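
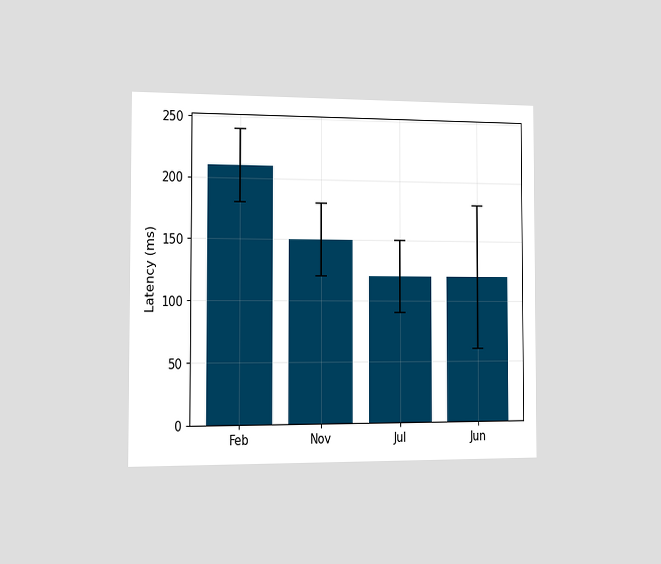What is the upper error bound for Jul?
The chart is viewed slightly from the left. The Jul bar's upper whisker reaches 150ms.

150ms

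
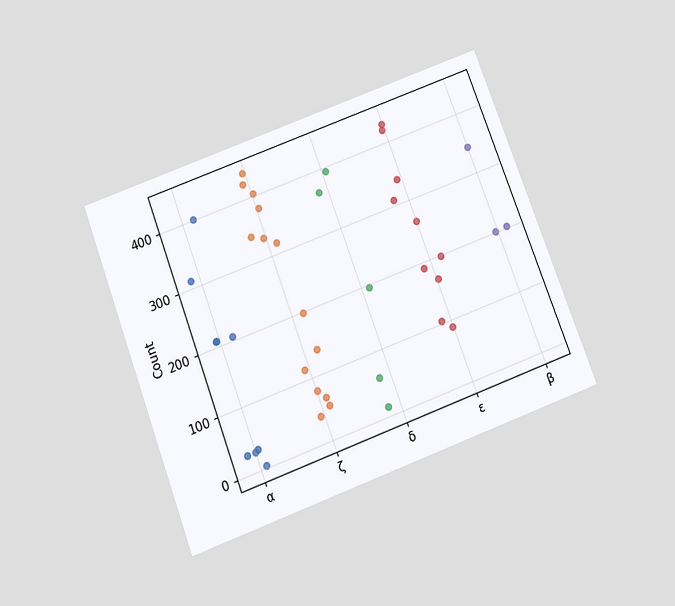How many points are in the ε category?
The chart is tilted about 21° counter-clockwise and viewed slightly from below. Counting the markers in the ε column gives 10.

10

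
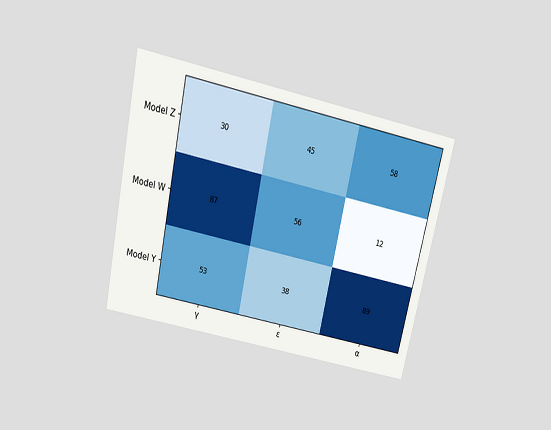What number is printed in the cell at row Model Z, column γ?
The chart is tilted about 12° clockwise and viewed slightly from above. The (Model Z, γ) cell reads 30.

30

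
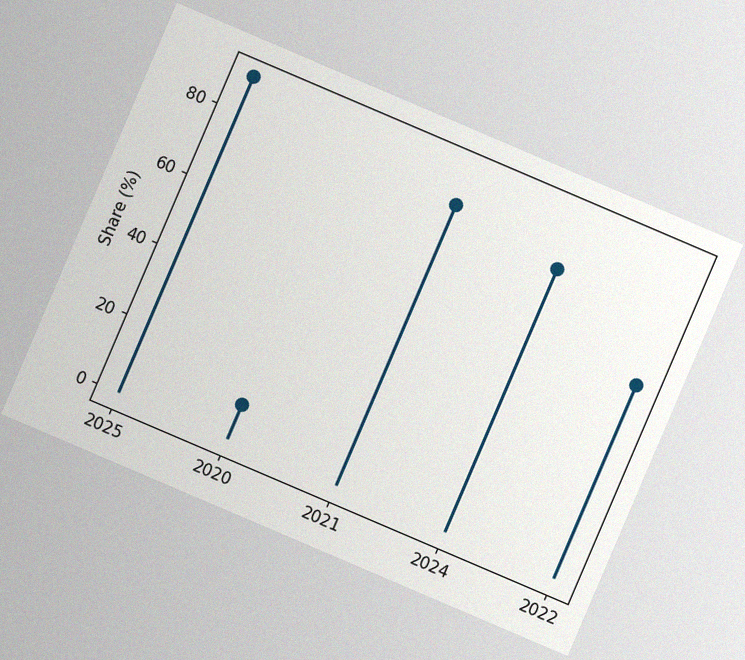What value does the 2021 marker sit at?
80%

The chart is tilted about 23° clockwise, with some photo noise. The 2021 marker sits at 80%.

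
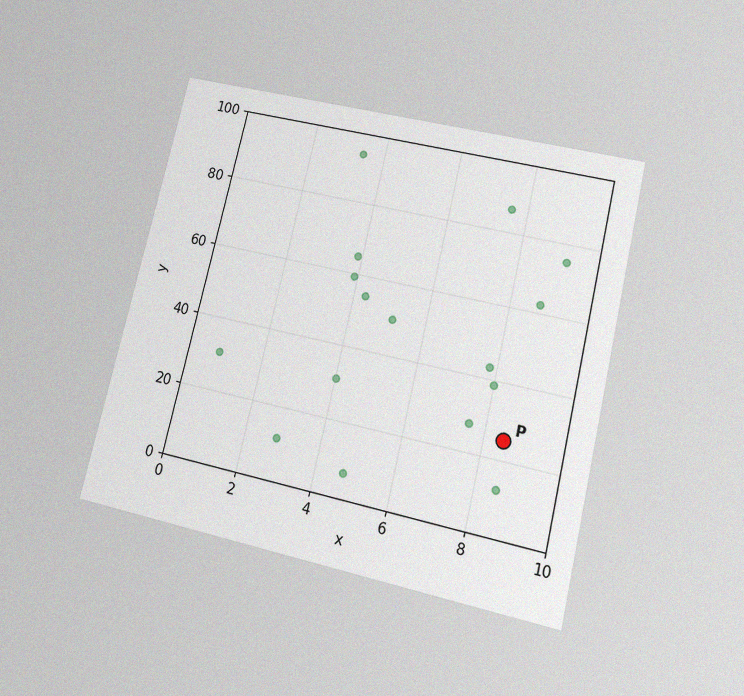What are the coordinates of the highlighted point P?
(8.5, 25)

The chart is tilted about 13° clockwise and viewed at a slight angle, with some photo noise. Following the gridlines from P to each axis, P sits at (8.5, 25).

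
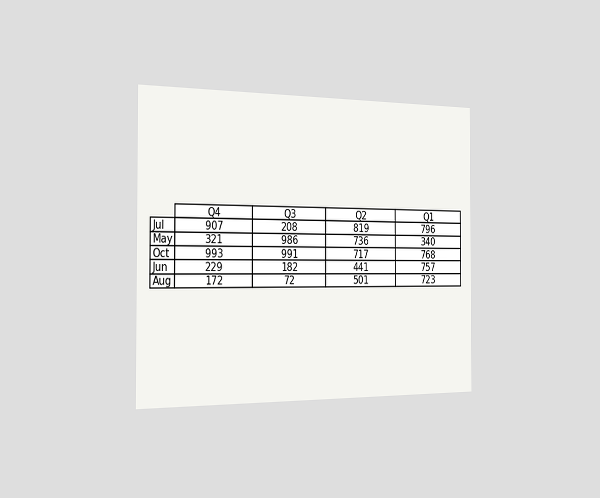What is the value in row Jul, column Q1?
The chart is viewed slightly from the left. The (Jul, Q1) cell reads 796.

796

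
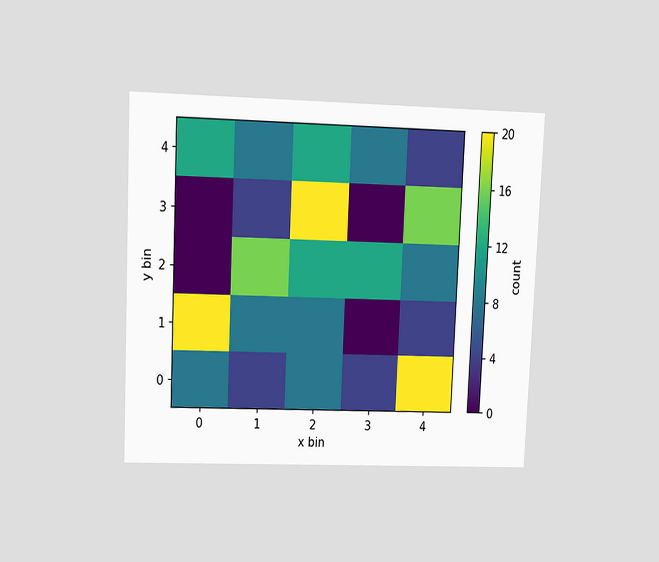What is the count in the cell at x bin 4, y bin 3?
The chart is tilted about 3° clockwise and viewed at a slight angle. Matching the cell (4, 3) against the colorbar gives 16.

16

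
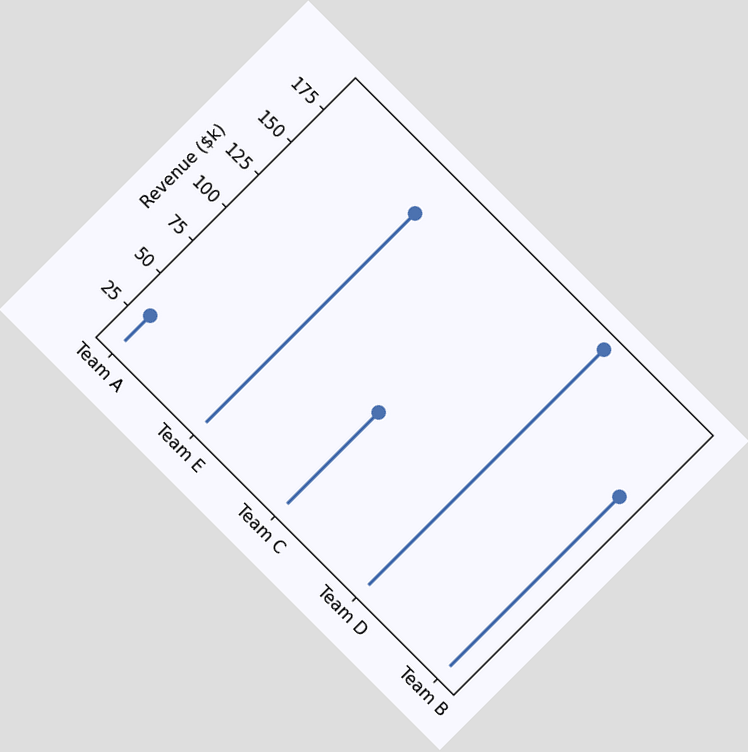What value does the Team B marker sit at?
The chart is tilted about 45° clockwise. The Team B marker sits at $140k.

$140k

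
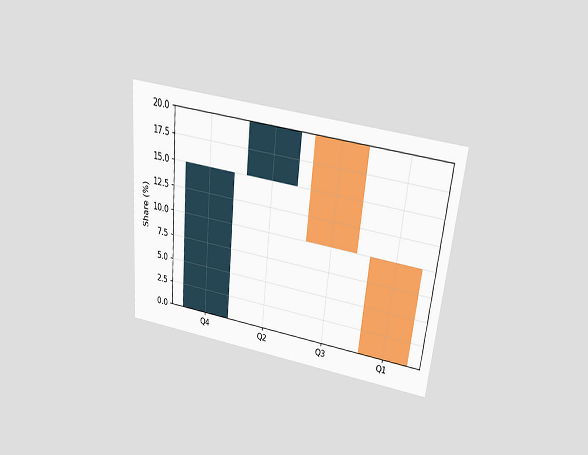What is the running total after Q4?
The chart is tilted about 5° clockwise and viewed slightly from above. After Q4 the running total reaches 15%.

15%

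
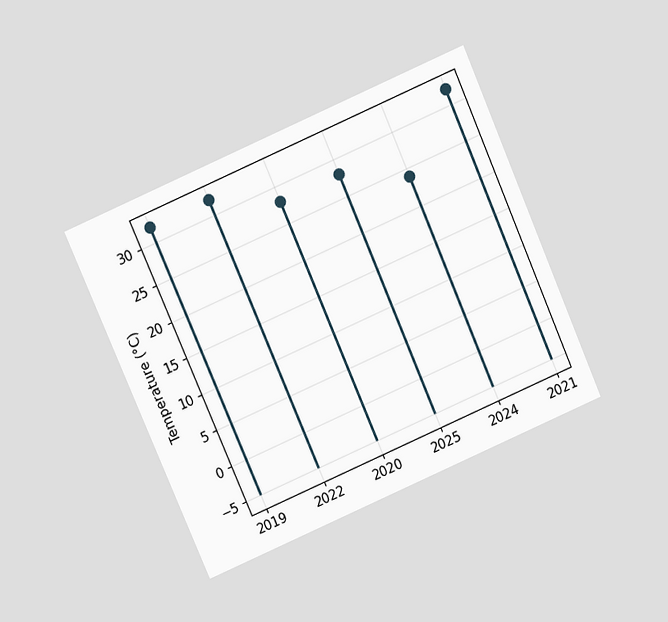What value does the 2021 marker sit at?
32°C

The chart is tilted about 23° counter-clockwise and viewed at a slight angle. The 2021 marker sits at 32°C.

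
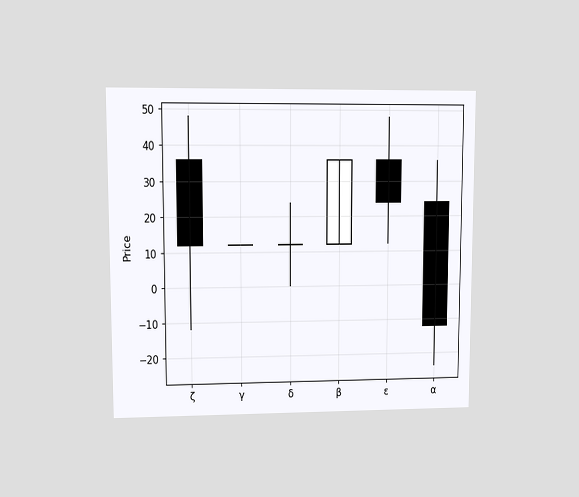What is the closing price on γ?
The chart is viewed at a slight angle. The γ candle closes at 12.

12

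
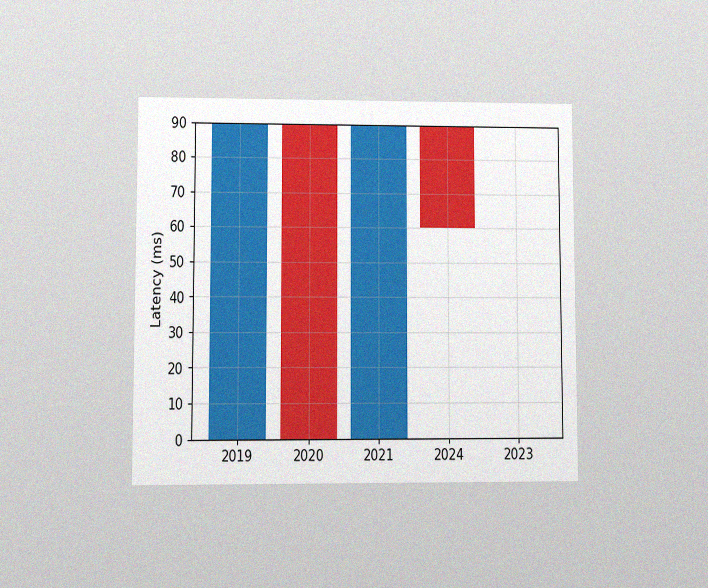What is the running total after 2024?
The chart is viewed at a slight angle, with some photo noise. After 2024 the running total reaches 60ms.

60ms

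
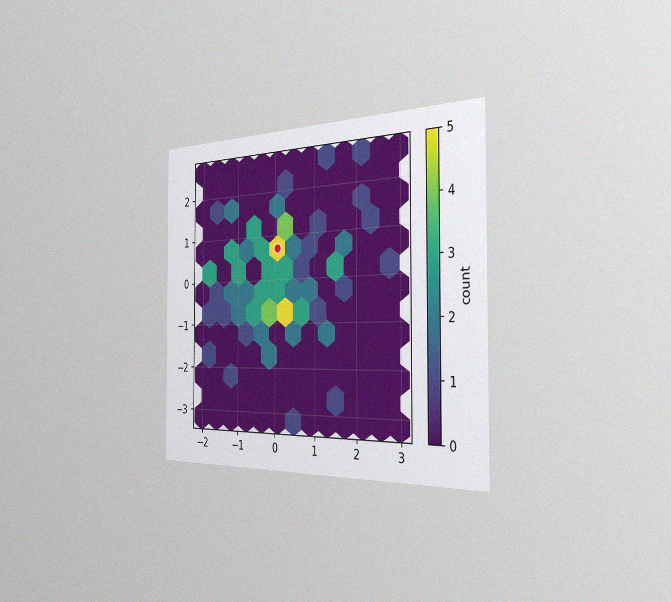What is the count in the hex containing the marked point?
The chart is viewed slightly from the right, with some photo noise. The marked hex reads 5 on the colorbar.

5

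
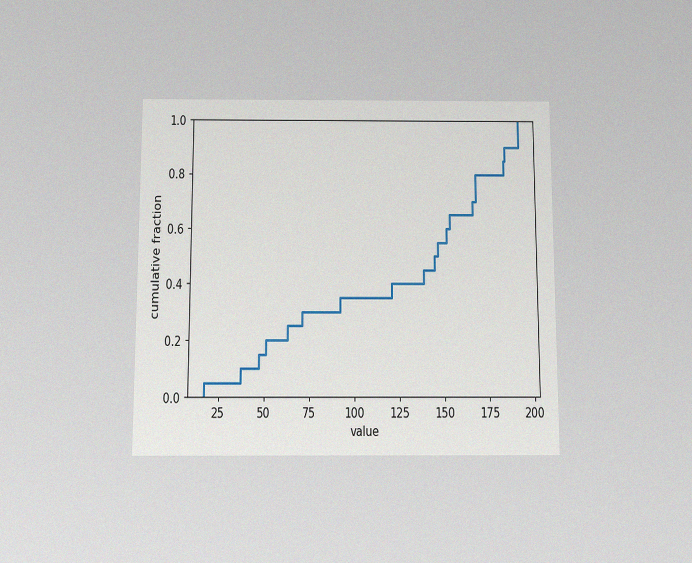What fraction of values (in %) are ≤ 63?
The chart is viewed slightly from below, with some photo noise. At x=63 the ECDF step is at 25%.

25%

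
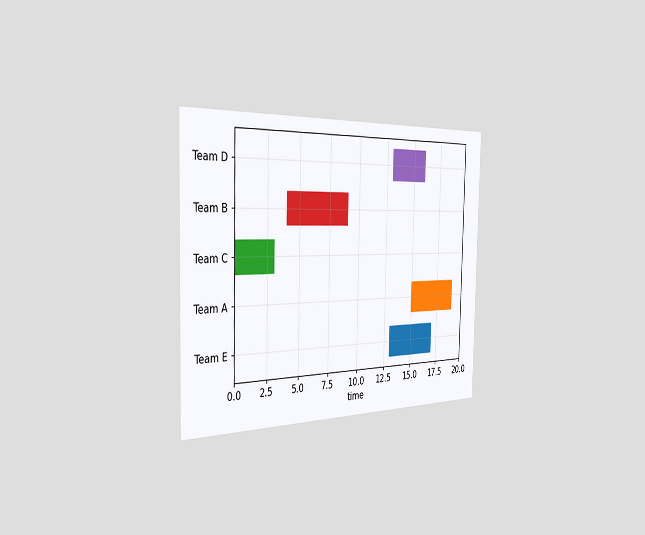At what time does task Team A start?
The chart is viewed slightly from the left. The Team A bar begins at t=15.

15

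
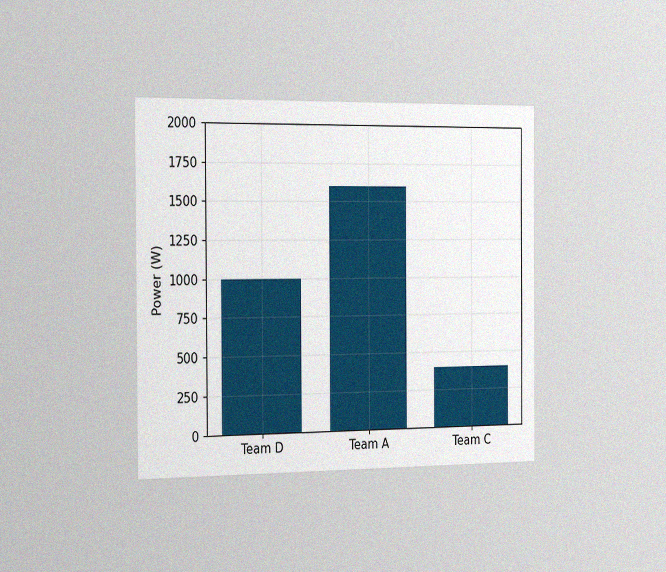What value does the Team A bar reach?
1600W

The chart is viewed slightly from the left, with some photo noise. Reading along the chart's y-axis, the Team A bar reaches 1600W.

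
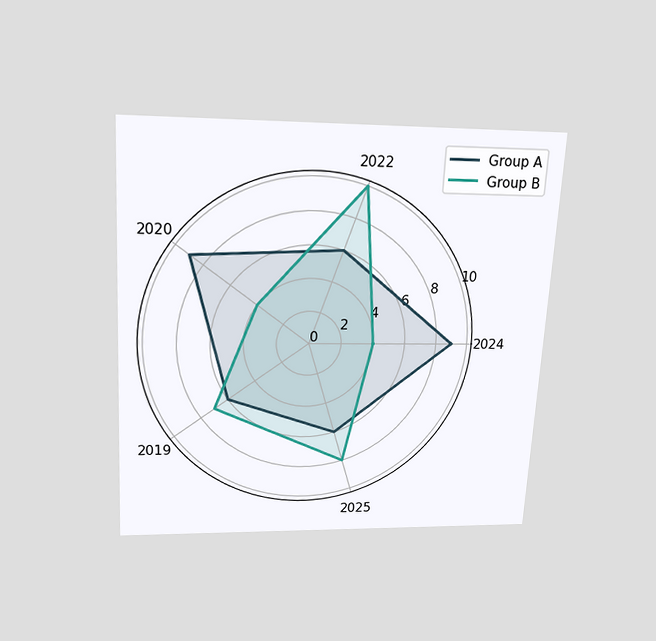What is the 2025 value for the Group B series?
8

The chart is tilted about 3° clockwise and viewed slightly from above. On the 2025 axis, Group B reaches 8.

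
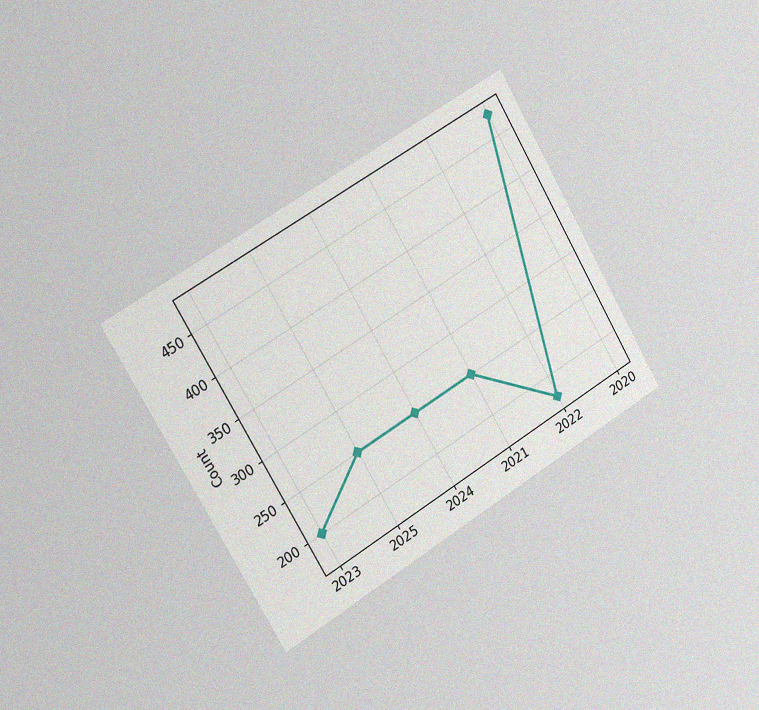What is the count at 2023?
200

The chart is tilted about 31° counter-clockwise and viewed slightly from the left, with some photo noise. At 2023, the line is at 200.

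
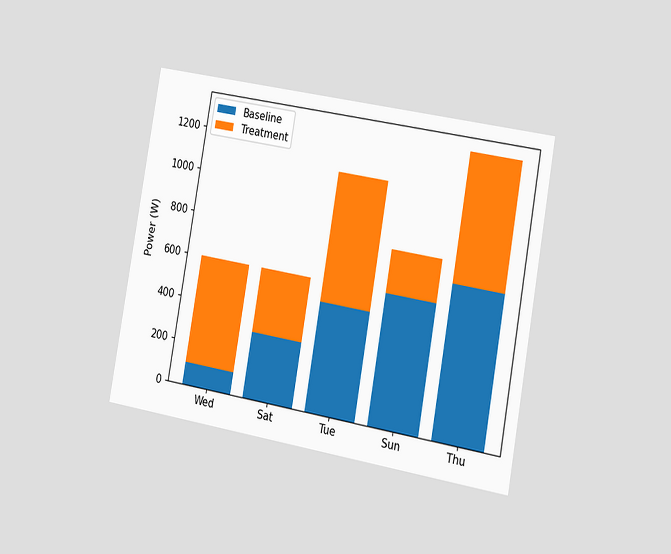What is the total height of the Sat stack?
The chart is tilted about 10° clockwise and viewed slightly from the right. The Sat stack's top reaches 600W on the y-axis.

600W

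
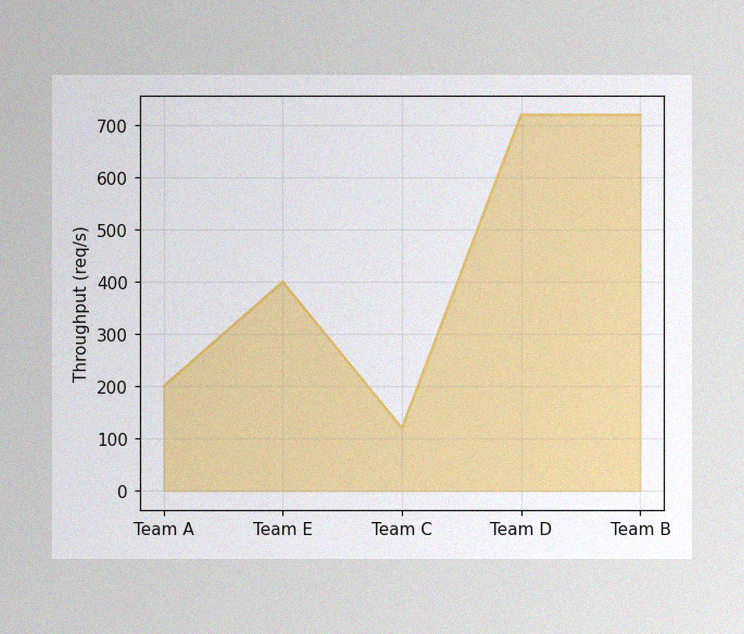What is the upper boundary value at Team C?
The image has some photo noise and uneven lighting. At Team C the upper boundary is at 120req/s.

120req/s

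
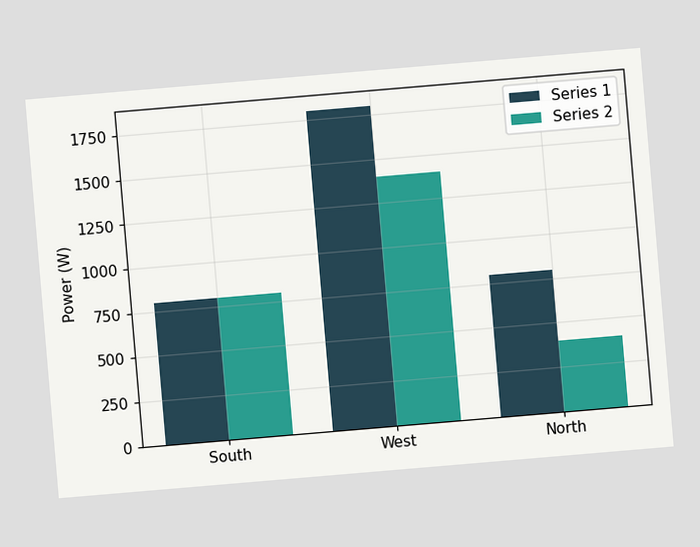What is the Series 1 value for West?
1800W

The chart is tilted about 5° counter-clockwise. The Series 1 bar at West reaches 1800W on the y-axis.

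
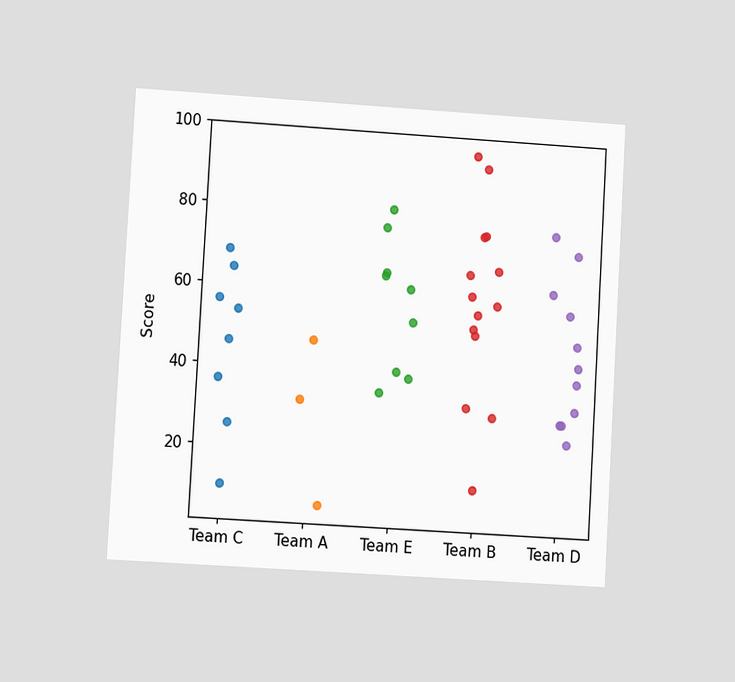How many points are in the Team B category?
14

The chart is tilted about 3° clockwise and viewed at a slight angle. Counting the markers in the Team B column gives 14.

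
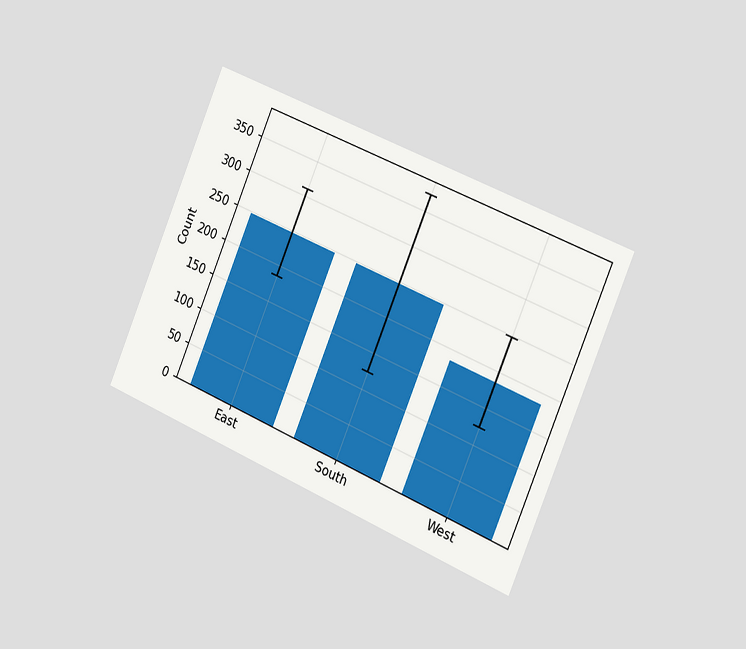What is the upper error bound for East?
The chart is tilted about 23° clockwise and viewed slightly from the right. The East bar's upper whisker reaches 310.

310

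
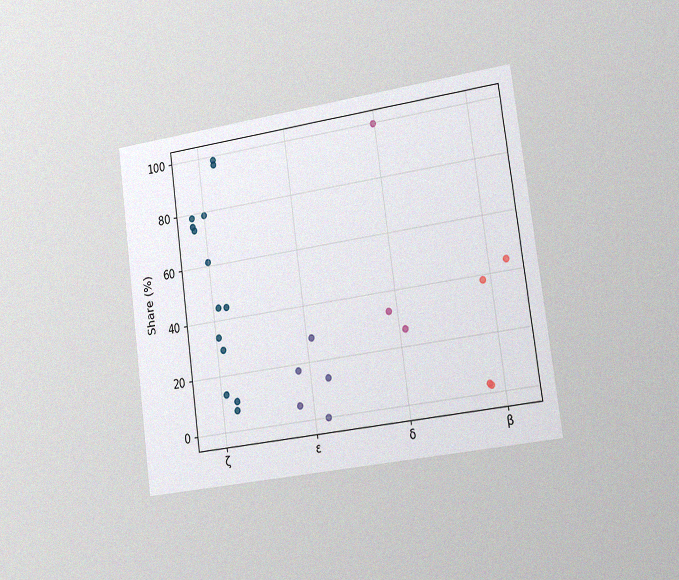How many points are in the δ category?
3

The chart is tilted about 8° counter-clockwise and viewed slightly from the right, with some photo noise. Counting the markers in the δ column gives 3.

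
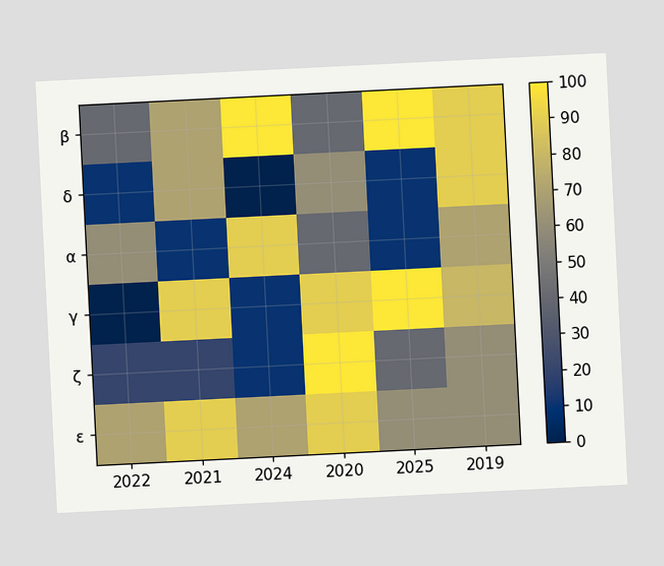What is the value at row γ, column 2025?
The chart is tilted about 3° counter-clockwise. Matching cell (γ, 2025) against the colorbar gives 100.

100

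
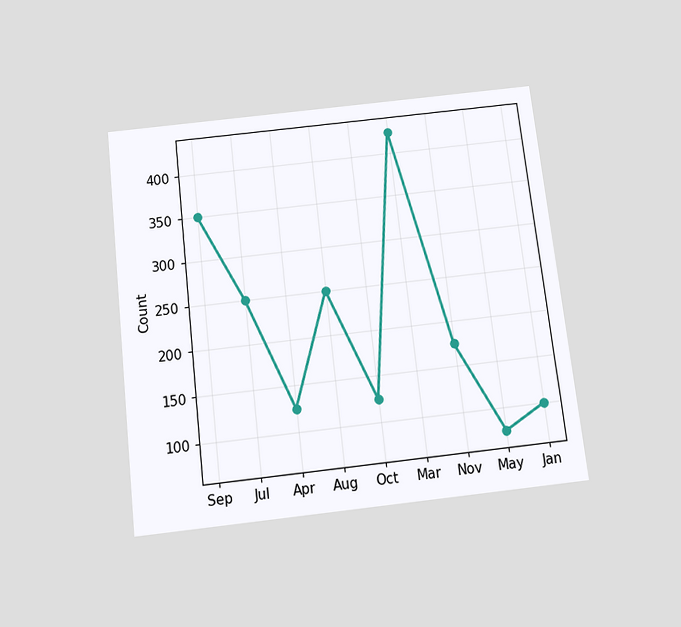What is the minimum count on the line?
75

The chart is tilted about 7° counter-clockwise and viewed slightly from below. The lowest point is at May, and reading across to the y-axis gives 75.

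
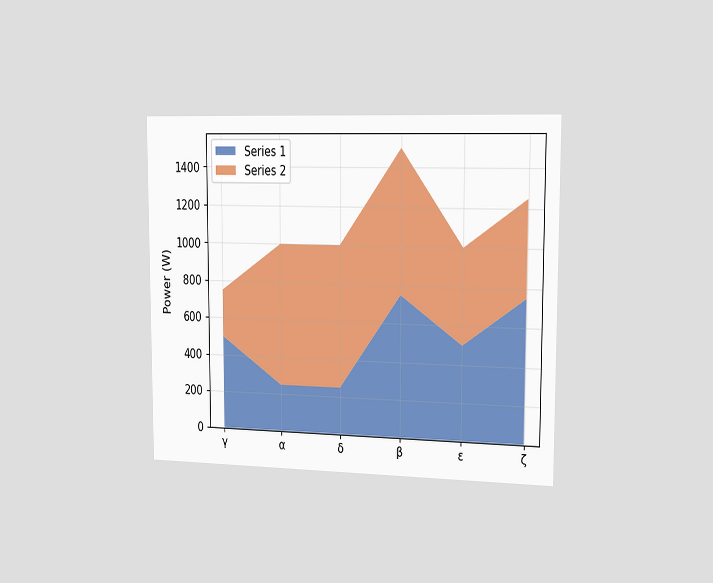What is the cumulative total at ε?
1000W

The chart is viewed slightly from the right. The stacked total at ε reaches 1000W.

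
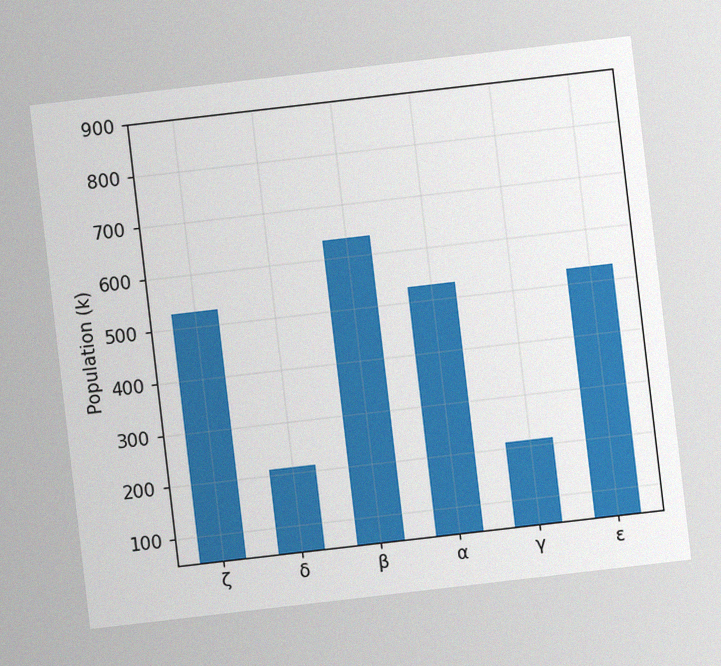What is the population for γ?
The chart is tilted about 7° counter-clockwise, with some photo noise. Reading along the chart's y-axis, the γ bar reaches 212k.

212k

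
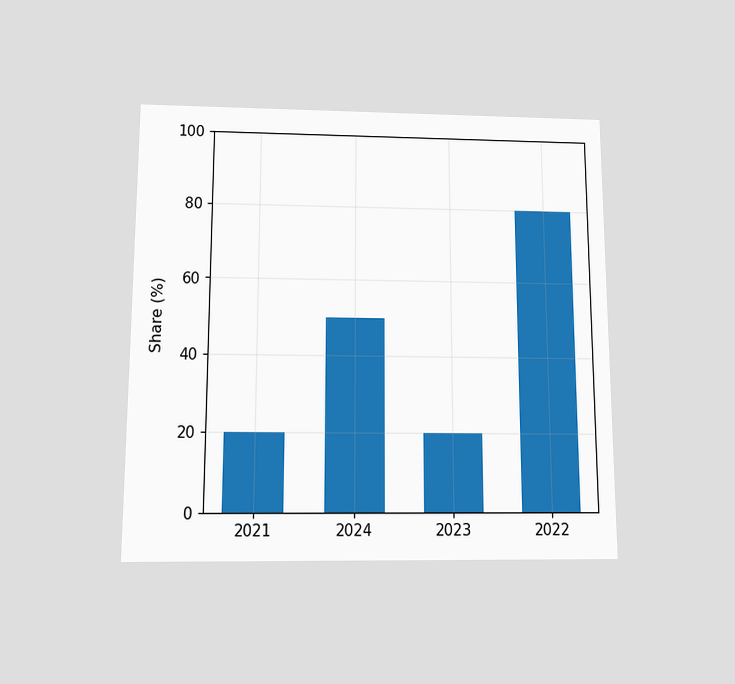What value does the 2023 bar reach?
20%

The chart is viewed slightly from below. Reading along the chart's y-axis, the 2023 bar reaches 20%.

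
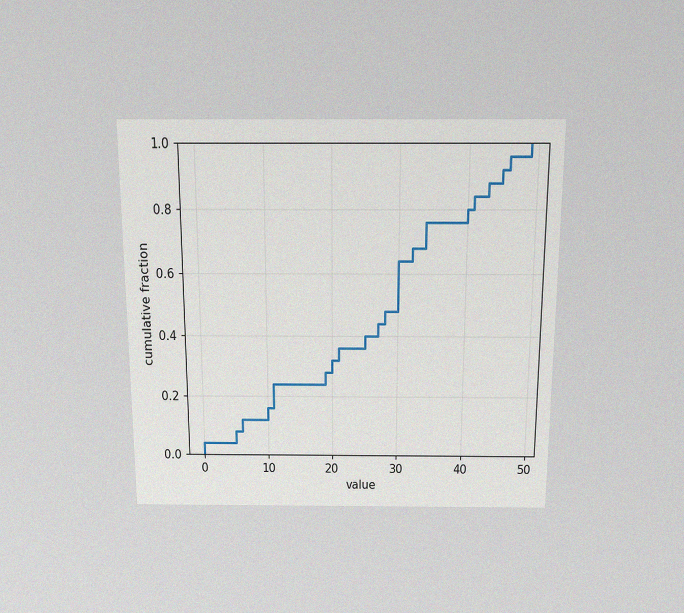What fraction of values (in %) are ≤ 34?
76%

The chart is viewed slightly from above, with some photo noise. At x=34 the ECDF step is at 76%.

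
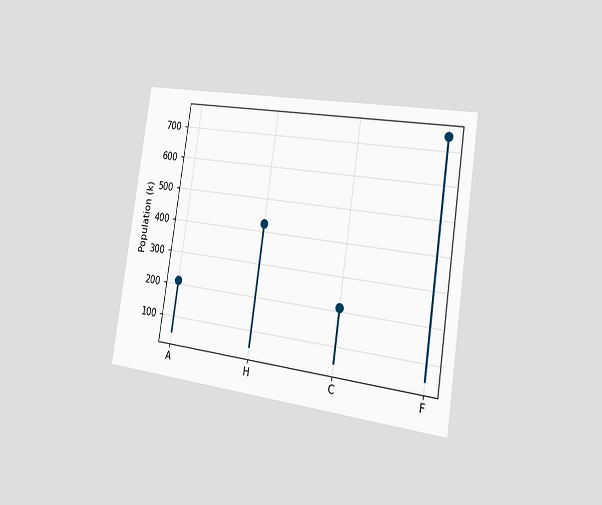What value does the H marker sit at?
424k

The chart is tilted about 8° clockwise and viewed slightly from the right. The H marker sits at 424k.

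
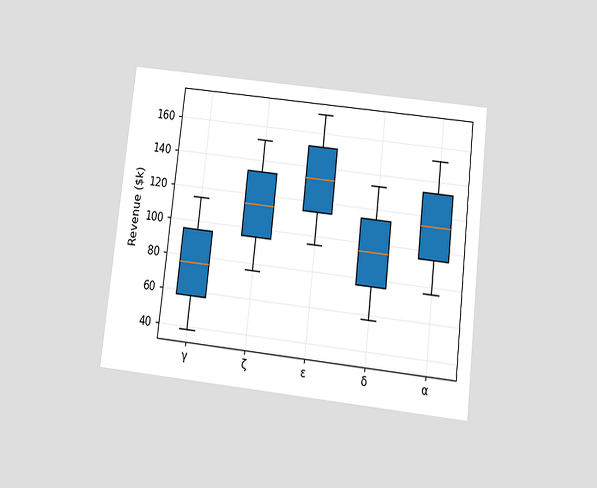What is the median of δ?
$95k

The chart is tilted about 6° clockwise and viewed at a slight angle. The median line in the δ box sits at $95k.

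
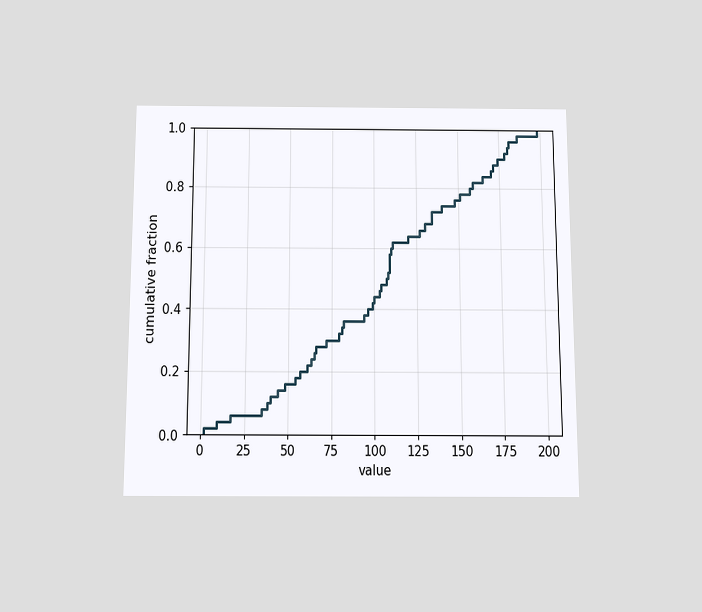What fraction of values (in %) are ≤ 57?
20%

The chart is viewed slightly from below. At x=57 the ECDF step is at 20%.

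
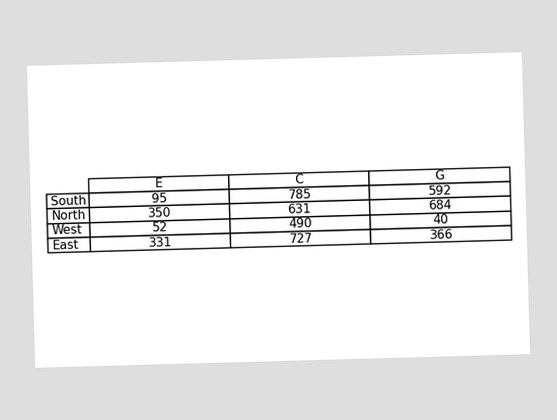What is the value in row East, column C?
The (East, C) cell reads 727.

727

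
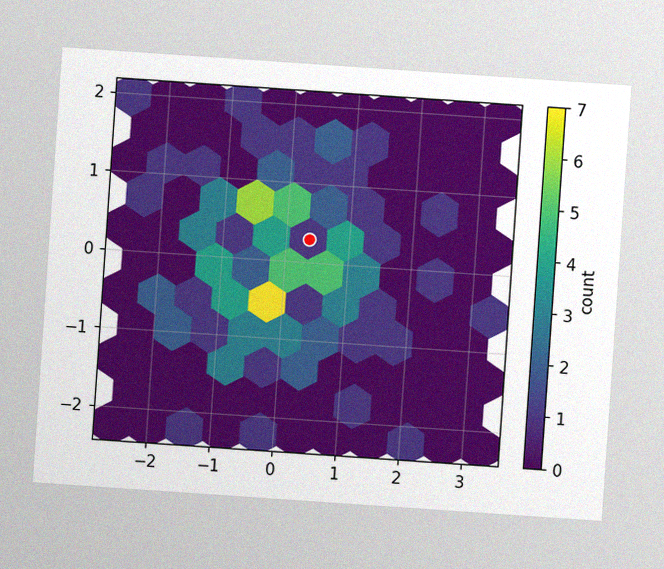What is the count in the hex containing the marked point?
1

The chart is tilted about 4° clockwise, with some photo noise. The marked hex reads 1 on the colorbar.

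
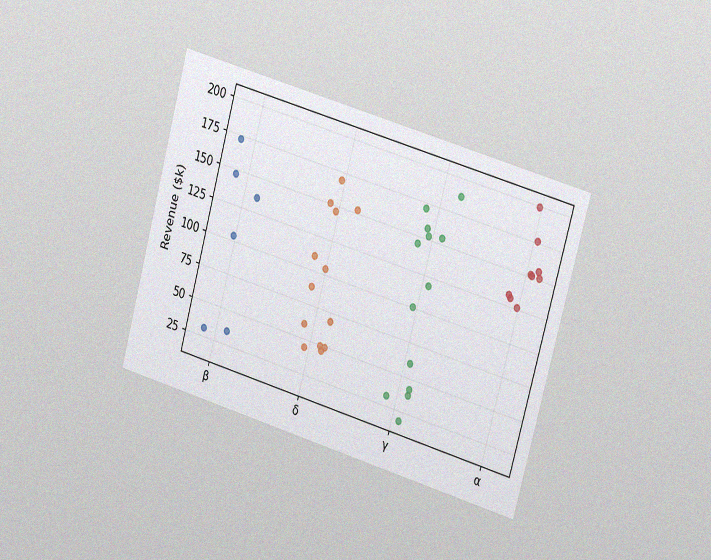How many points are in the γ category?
13

The chart is tilted about 16° clockwise and viewed slightly from the right, with some photo noise. Counting the markers in the γ column gives 13.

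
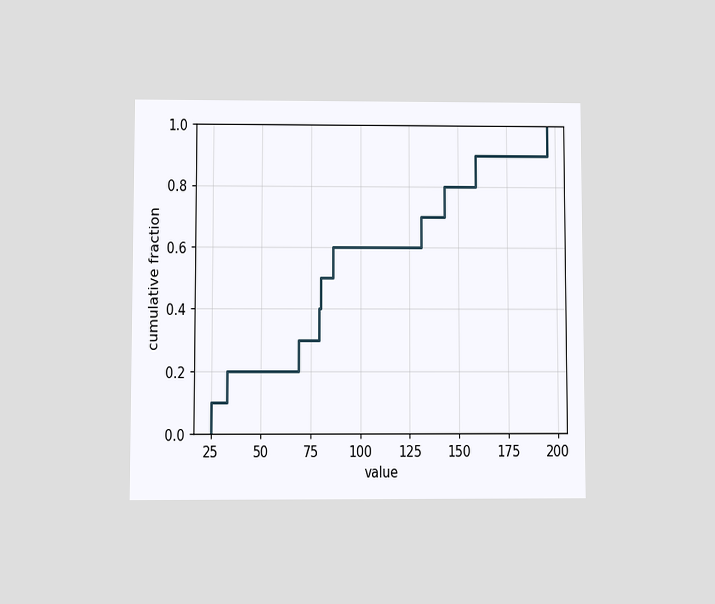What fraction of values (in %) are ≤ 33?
20%

The chart is viewed at a slight angle. At x=33 the ECDF step is at 20%.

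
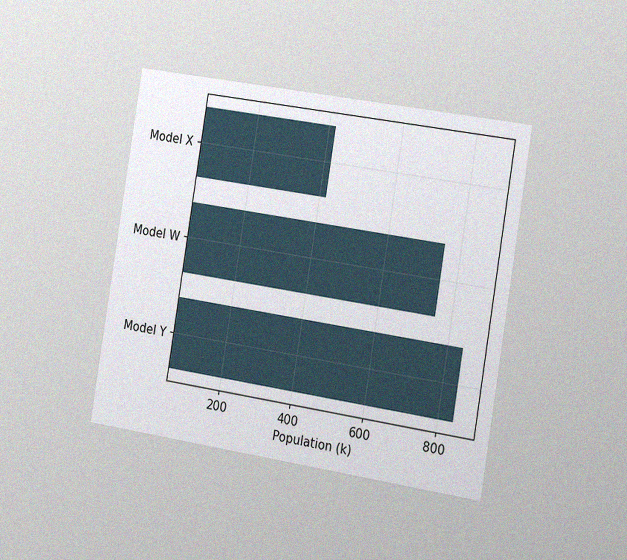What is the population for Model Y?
The chart is tilted about 9° clockwise and viewed slightly from the right, with some photo noise. Reading along the chart's x-axis, the Model Y bar reaches 840k.

840k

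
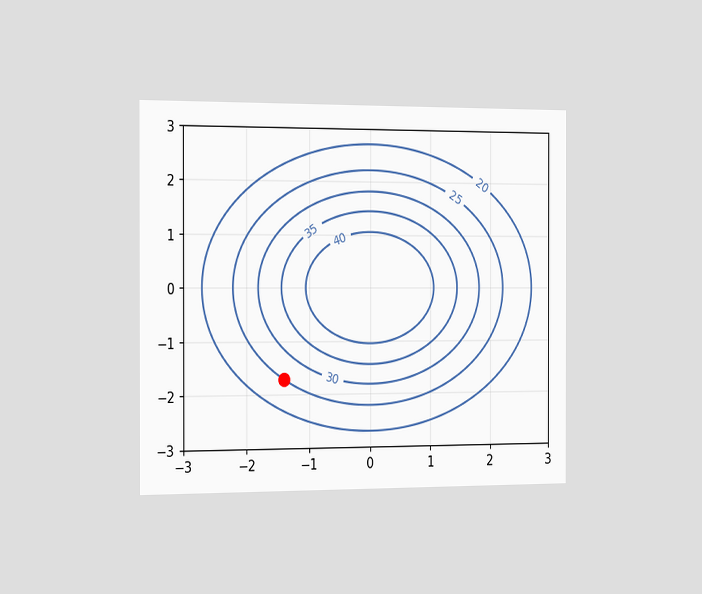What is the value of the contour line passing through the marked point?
The chart is viewed slightly from the left. The marked point sits on the contour labelled 25.

25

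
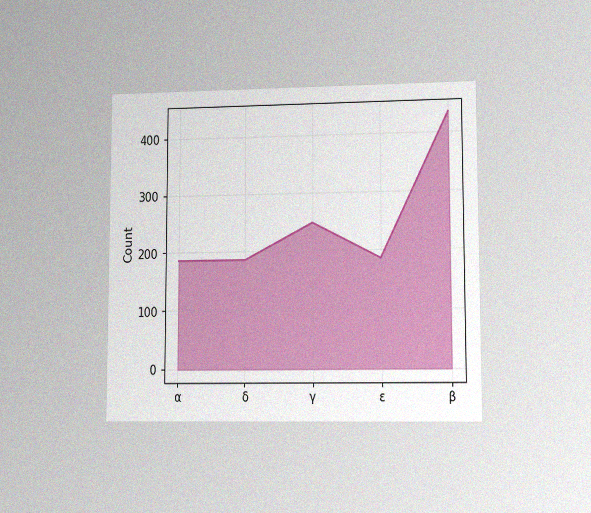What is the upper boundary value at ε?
186

The chart is viewed at a slight angle, with some photo noise. At ε the upper boundary is at 186.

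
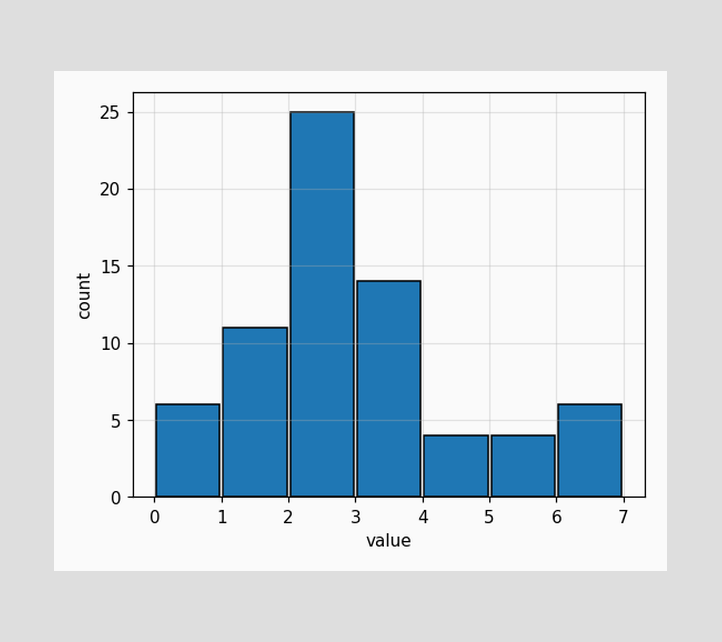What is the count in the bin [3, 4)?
14

The [3, 4) bin has height 14.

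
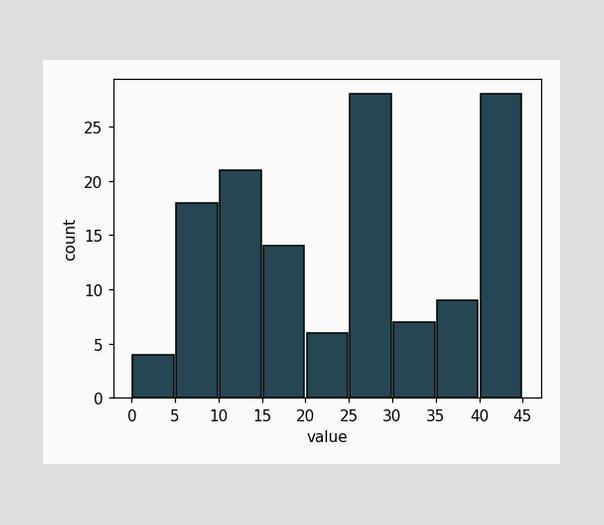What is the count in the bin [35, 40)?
The [35, 40) bin has height 9.

9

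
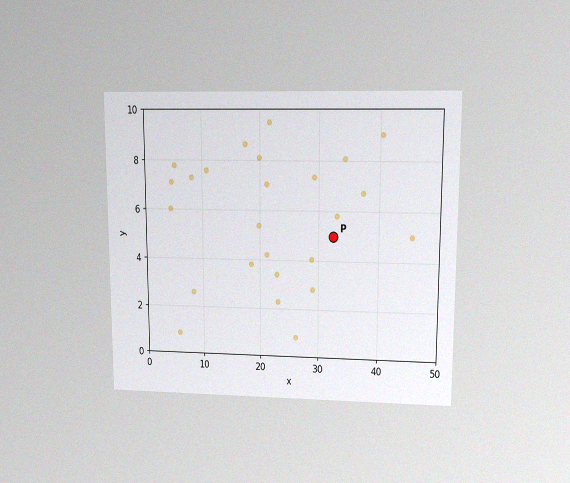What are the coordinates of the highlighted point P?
(32.5, 5)

The chart is viewed at a slight angle, with some photo noise. Following the gridlines from P to each axis, P sits at (32.5, 5).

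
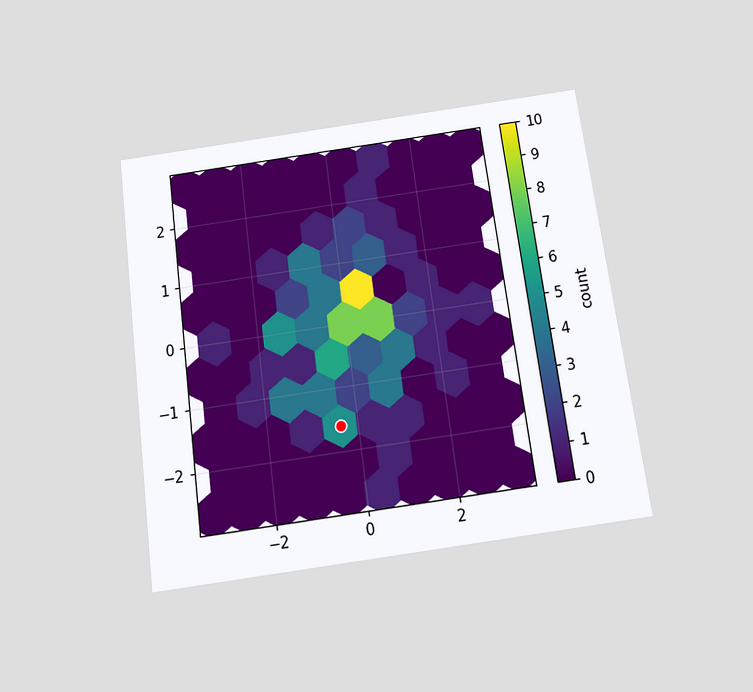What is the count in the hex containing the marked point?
5

The chart is tilted about 8° counter-clockwise and viewed slightly from below. The marked hex reads 5 on the colorbar.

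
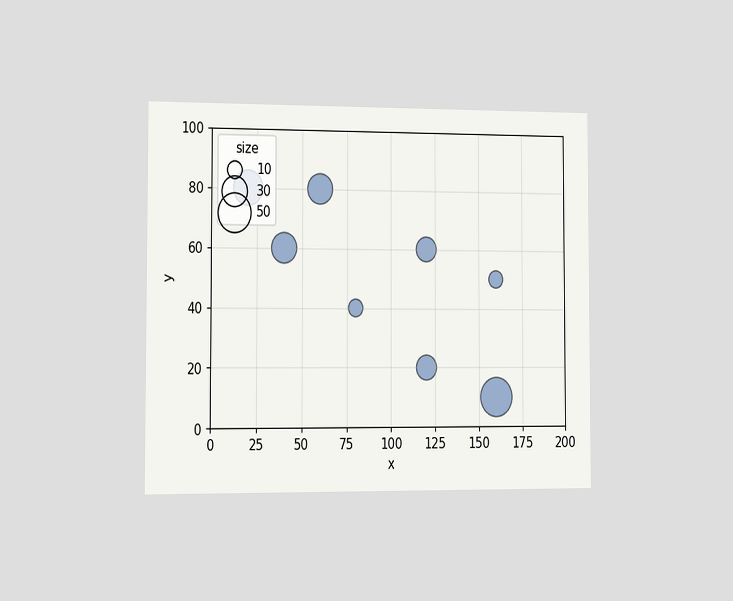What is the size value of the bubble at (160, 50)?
10

The chart is viewed slightly from the left. Matching the bubble at (160, 50) against the size legend gives 10.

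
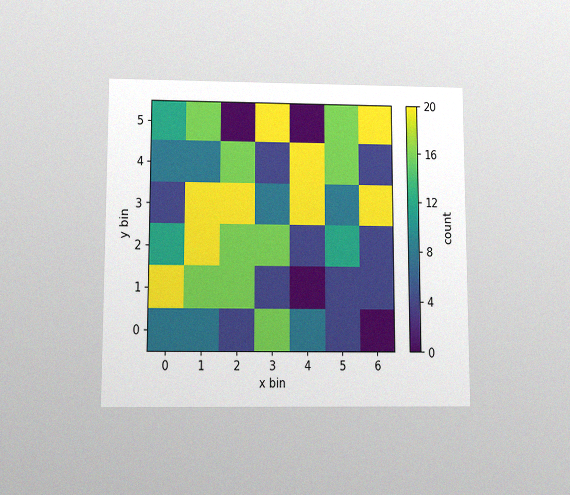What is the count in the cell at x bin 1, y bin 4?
The chart is viewed slightly from below, with some photo noise. Matching the cell (1, 4) against the colorbar gives 8.

8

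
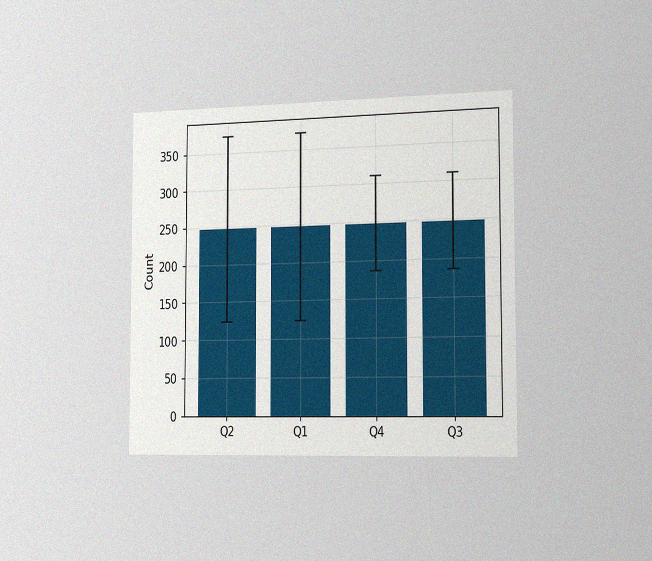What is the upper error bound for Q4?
310

The chart is viewed slightly from the right, with some photo noise. The Q4 bar's upper whisker reaches 310.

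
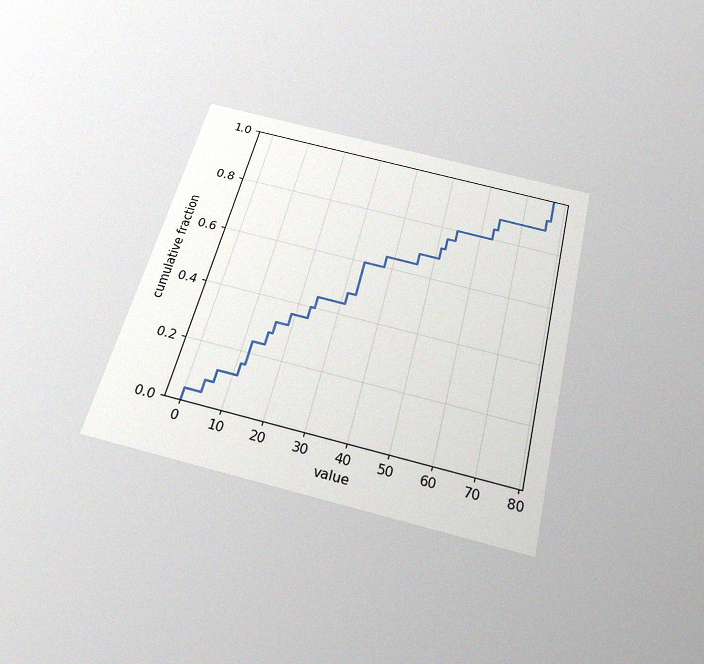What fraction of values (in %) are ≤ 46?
68%

The chart is tilted about 14° clockwise and viewed slightly from below, with some photo noise. At x=46 the ECDF step is at 68%.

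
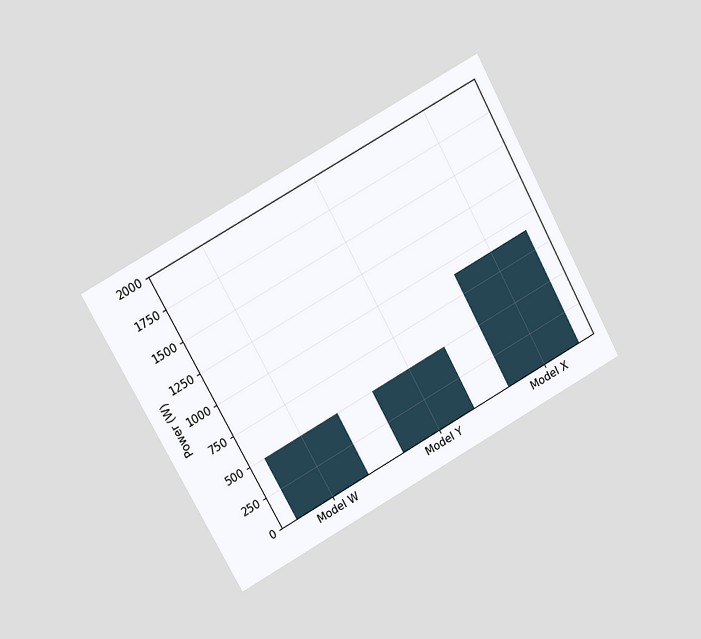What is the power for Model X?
900W

The chart is tilted about 29° counter-clockwise and viewed at a slight angle. Reading along the chart's y-axis, the Model X bar reaches 900W.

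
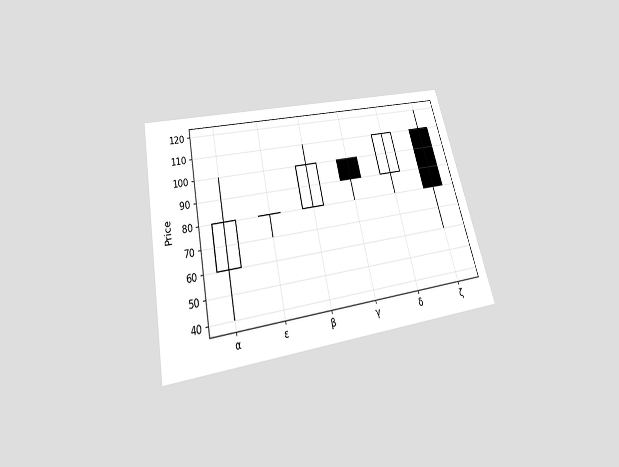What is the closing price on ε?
The chart is tilted about 13° counter-clockwise and viewed slightly from below. The ε candle closes at 80.

80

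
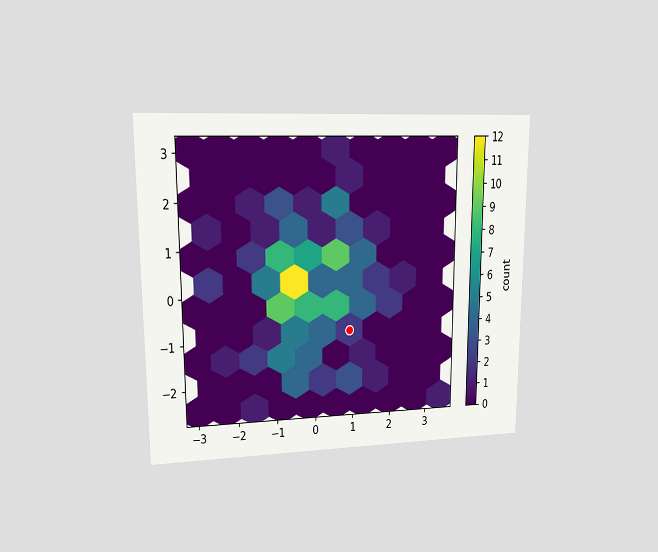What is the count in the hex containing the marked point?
2

The chart is viewed at a slight angle. The marked hex reads 2 on the colorbar.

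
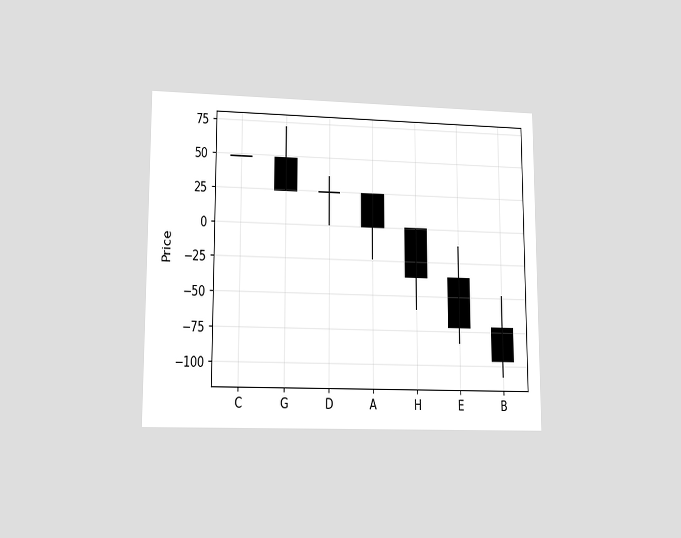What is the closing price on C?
48

The chart is viewed at a slight angle. The C candle closes at 48.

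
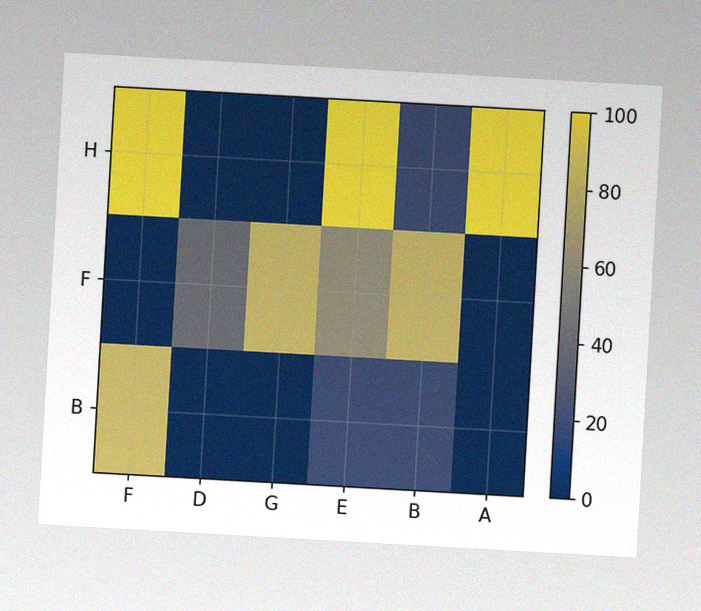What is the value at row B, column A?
The chart is tilted about 3° clockwise, with some photo noise. Matching cell (B, A) against the colorbar gives 0.

0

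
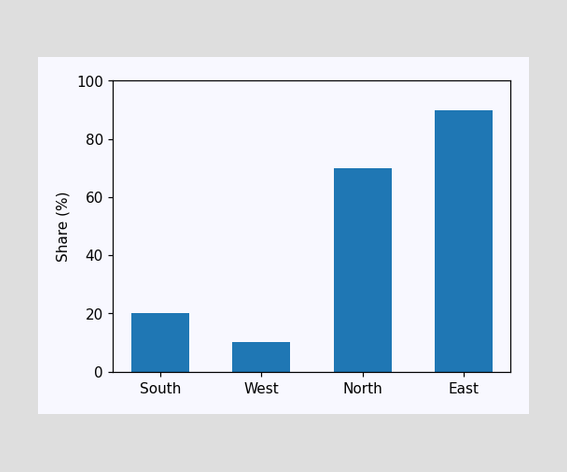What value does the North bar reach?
Reading along the chart's y-axis, the North bar reaches 70%.

70%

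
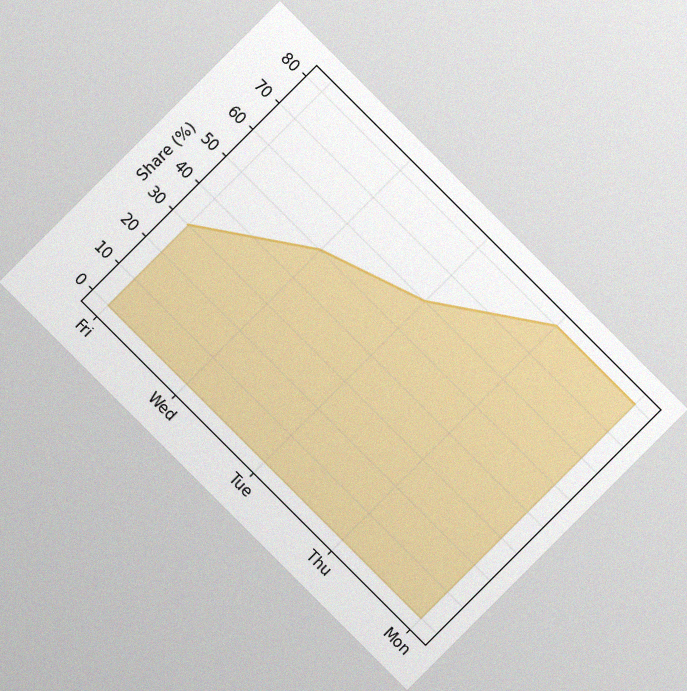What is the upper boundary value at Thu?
80%

The chart is tilted about 45° clockwise, with some photo noise. At Thu the upper boundary is at 80%.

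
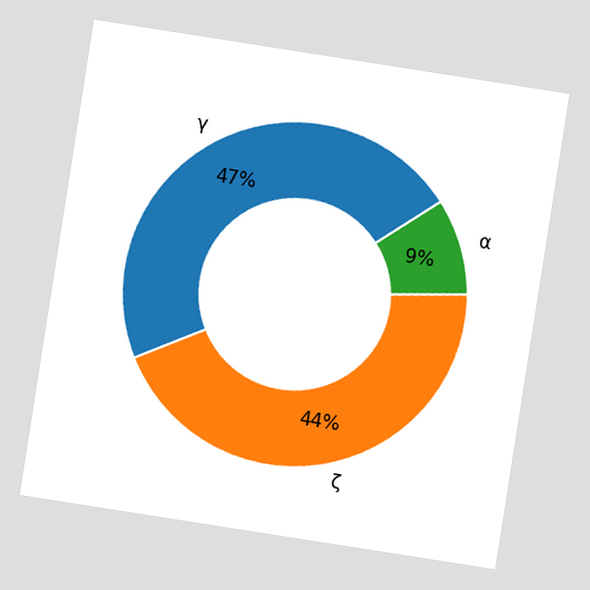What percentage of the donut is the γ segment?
47%

The chart is tilted about 9° clockwise. The γ segment takes up 47% of the ring.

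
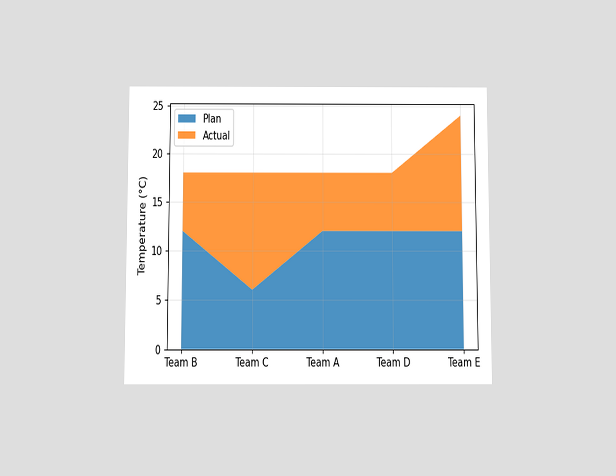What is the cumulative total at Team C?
The chart is viewed slightly from below. The stacked total at Team C reaches 18°C.

18°C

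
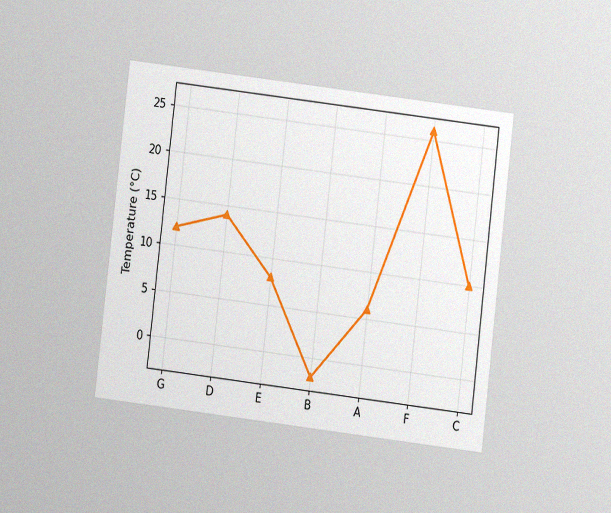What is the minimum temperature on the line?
-2°C

The chart is tilted about 7° clockwise and viewed at a slight angle, with some photo noise. The lowest point is at B, and reading across to the y-axis gives -2°C.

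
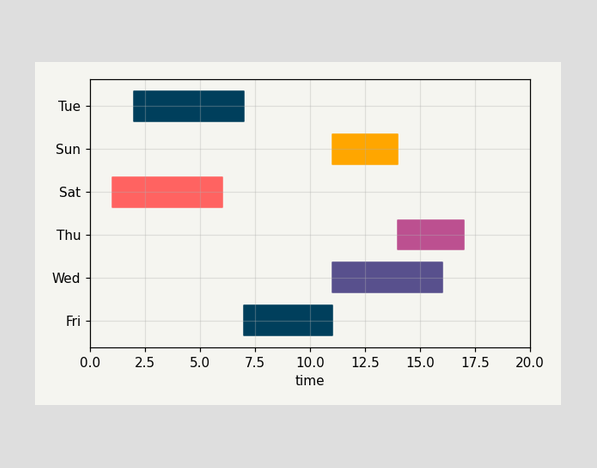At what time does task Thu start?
14

The Thu bar begins at t=14.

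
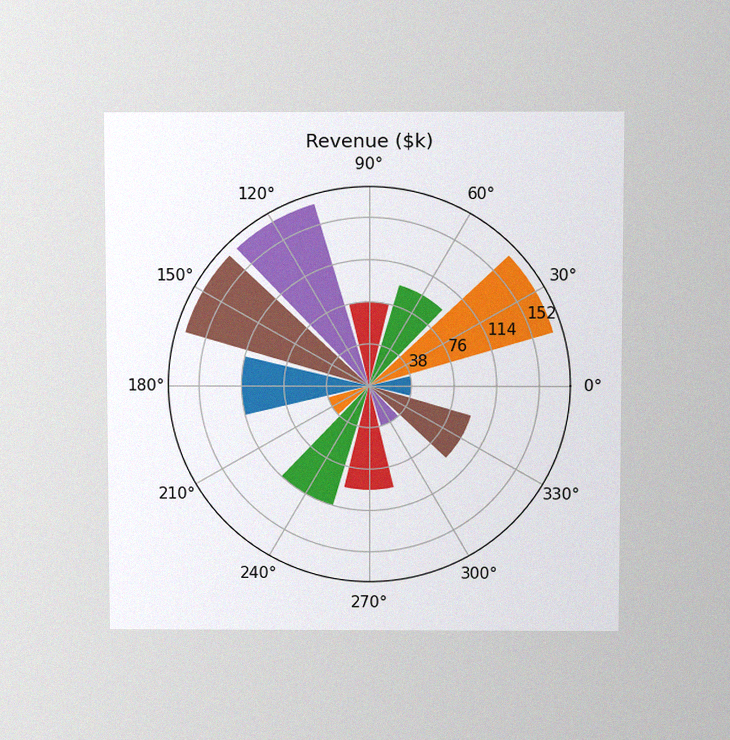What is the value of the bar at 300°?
$38k

The chart is viewed slightly from above, with some photo noise. The bar at 300° reaches $38k on the radial axis.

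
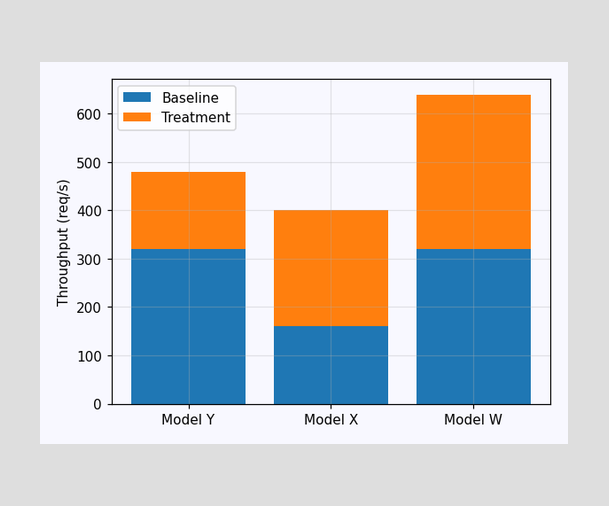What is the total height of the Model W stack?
The Model W stack's top reaches 640req/s on the y-axis.

640req/s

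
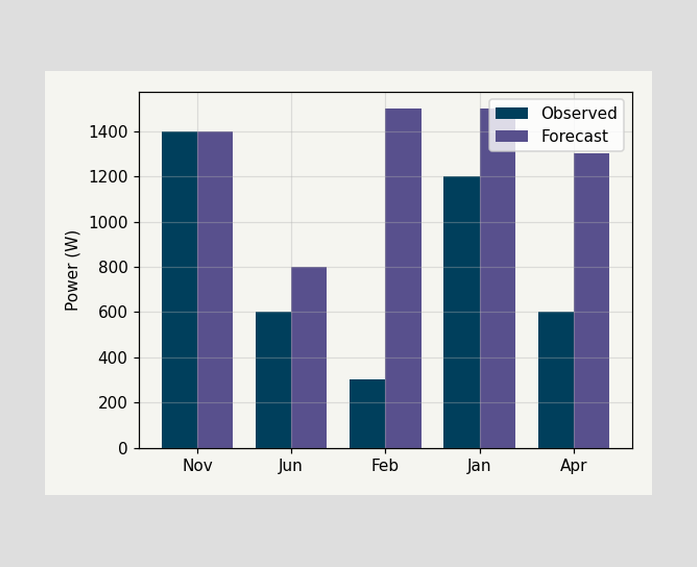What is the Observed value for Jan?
1200W

The Observed bar at Jan reaches 1200W on the y-axis.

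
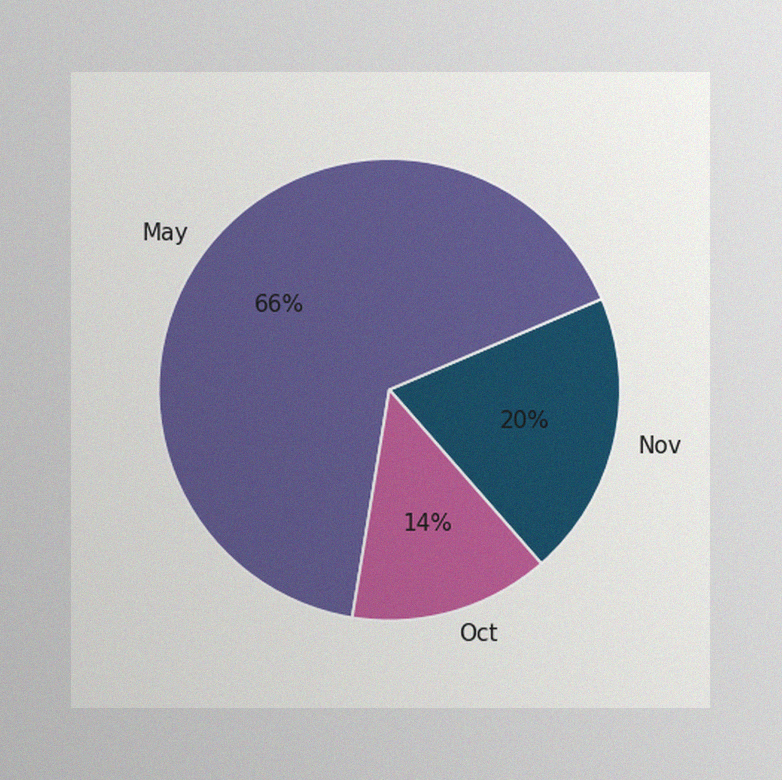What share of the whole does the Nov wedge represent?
The image has some photo noise and uneven lighting. The Nov slice takes up 20% of the pie.

20%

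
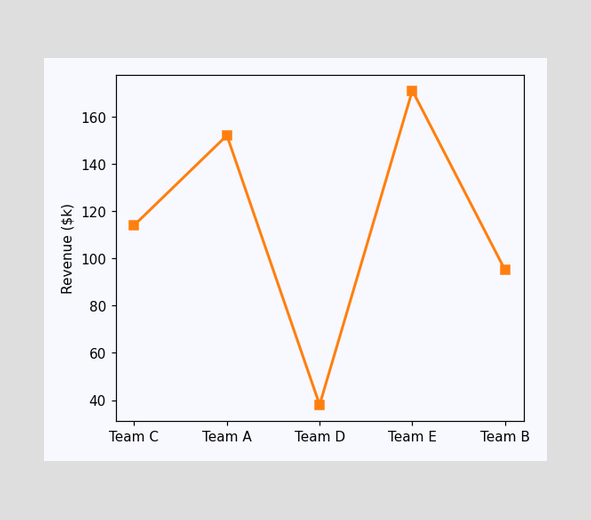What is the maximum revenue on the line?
$171k

The highest point is at Team E, and reading across to the y-axis gives $171k.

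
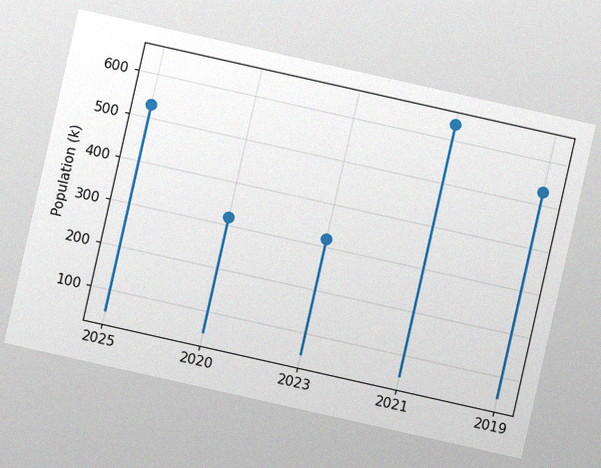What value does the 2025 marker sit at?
530k

The chart is tilted about 13° clockwise, with some photo noise. The 2025 marker sits at 530k.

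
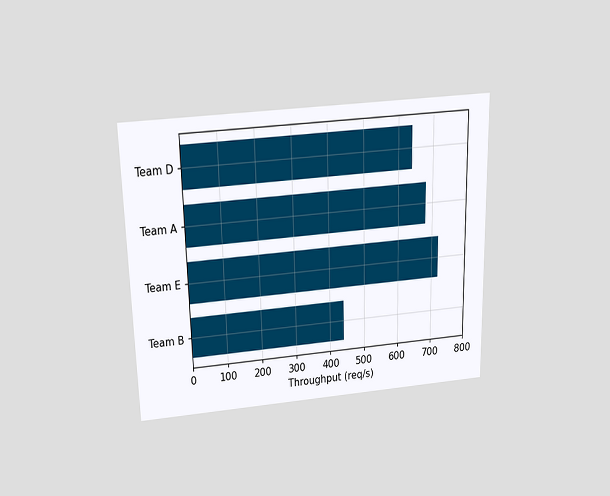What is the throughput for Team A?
The chart is viewed slightly from above. Reading along the chart's x-axis, the Team A bar reaches 680req/s.

680req/s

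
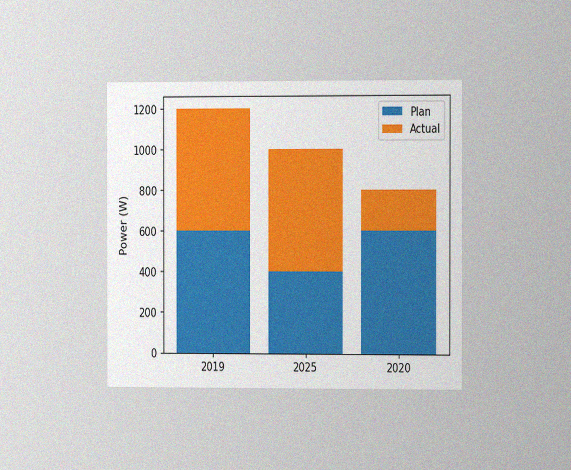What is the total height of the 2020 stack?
800W

The chart is viewed slightly from the right, with some photo noise. The 2020 stack's top reaches 800W on the y-axis.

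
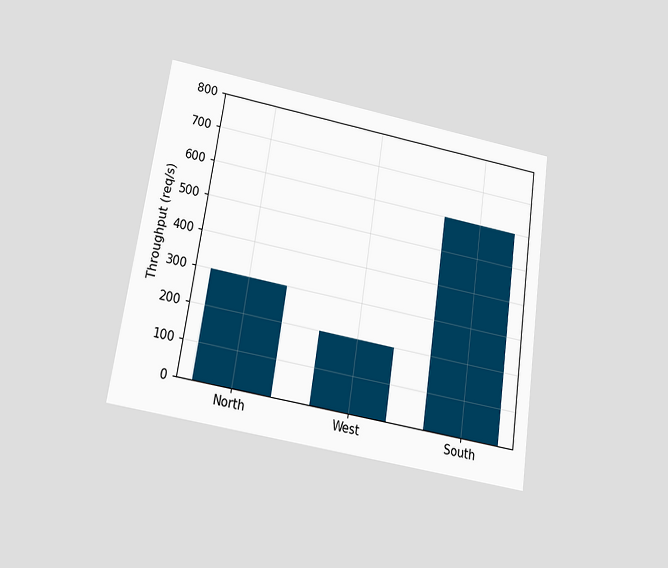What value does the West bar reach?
200req/s

The chart is tilted about 8° clockwise and viewed slightly from below. Reading along the chart's y-axis, the West bar reaches 200req/s.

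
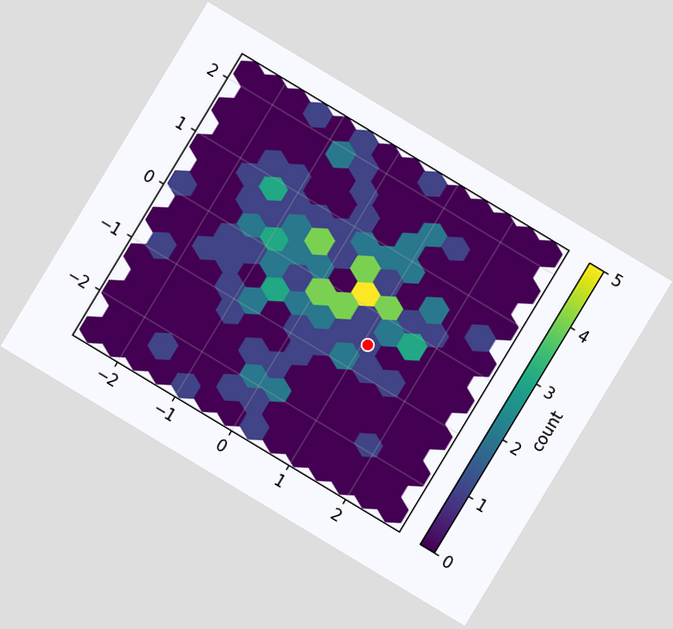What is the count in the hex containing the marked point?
The chart is tilted about 31° clockwise. The marked hex reads 1 on the colorbar.

1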